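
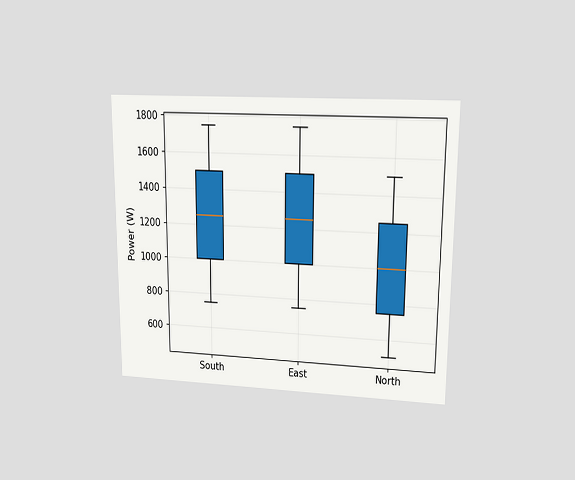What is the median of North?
1000W

The chart is viewed at a slight angle. The median line in the North box sits at 1000W.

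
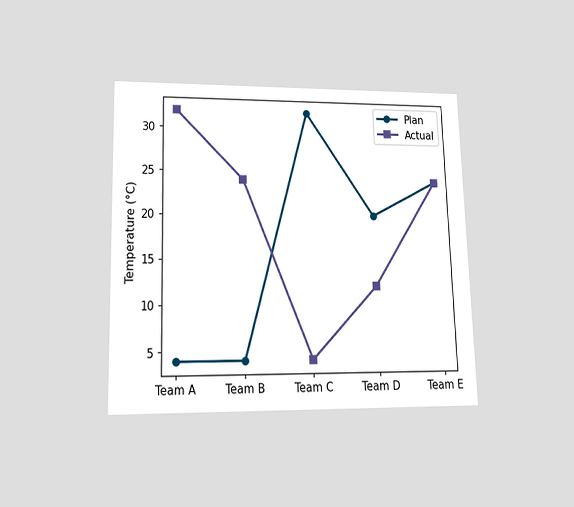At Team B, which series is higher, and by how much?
Actual, by 20°C

The chart is viewed slightly from below. At Team B, Actual sits above the other line by 20°C.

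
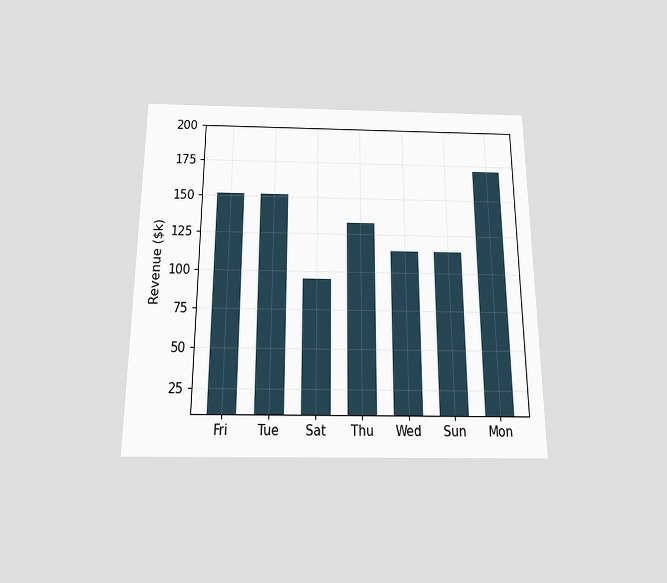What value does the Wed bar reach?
$114k

The chart is viewed slightly from below. Reading along the chart's y-axis, the Wed bar reaches $114k.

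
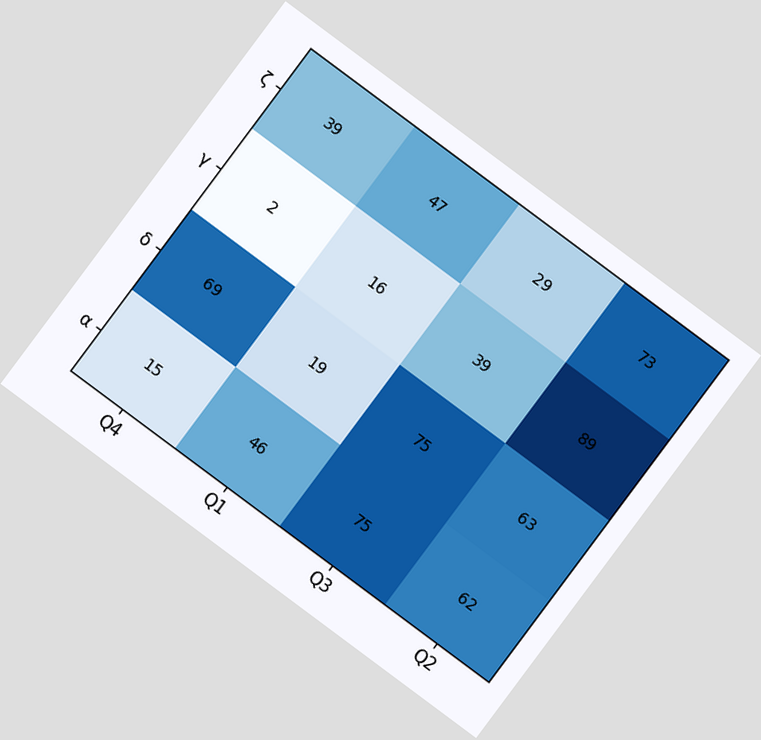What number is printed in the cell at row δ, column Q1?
The chart is tilted about 37° clockwise. The (δ, Q1) cell reads 19.

19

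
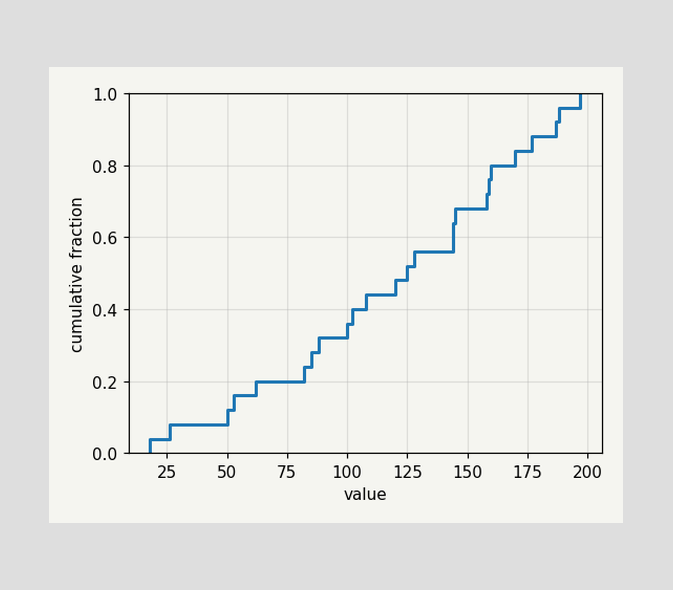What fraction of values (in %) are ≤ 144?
At x=144 the ECDF step is at 64%.

64%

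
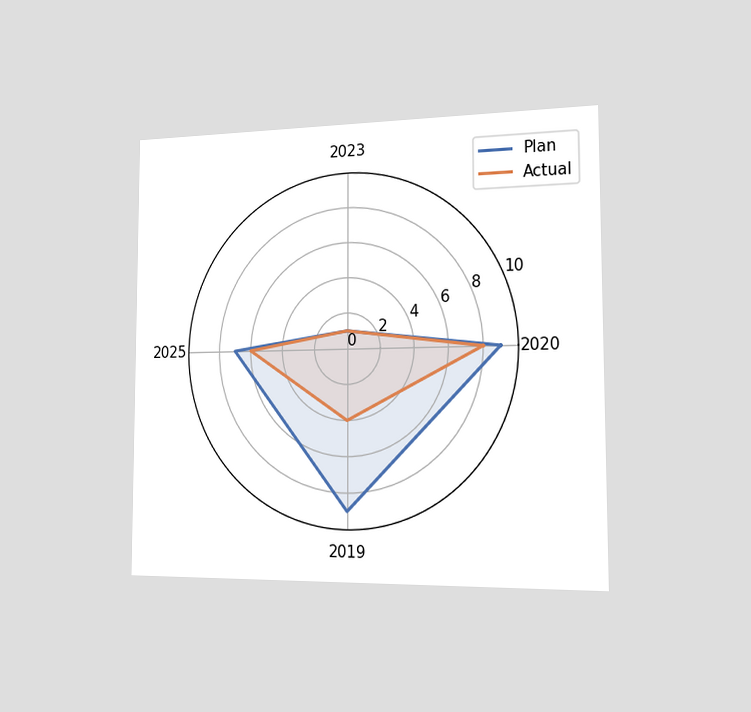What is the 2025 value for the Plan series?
The chart is viewed slightly from the right. On the 2025 axis, Plan reaches 7.

7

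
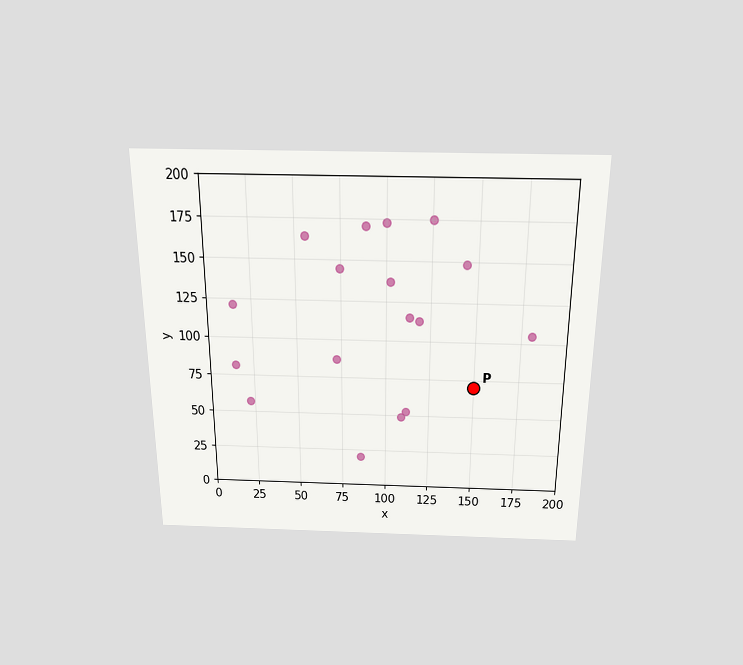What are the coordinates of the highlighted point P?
The chart is viewed slightly from above. Following the gridlines from P to each axis, P sits at (150, 70).

(150, 70)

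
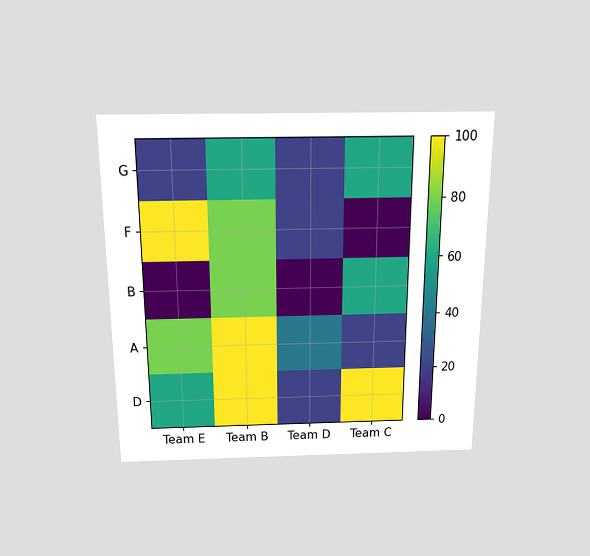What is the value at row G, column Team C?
The chart is viewed slightly from above. Matching cell (G, Team C) against the colorbar gives 60.

60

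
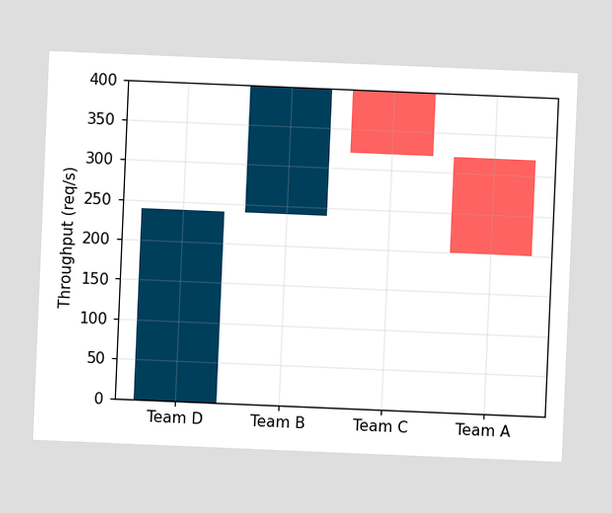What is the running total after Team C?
320req/s

The chart is tilted about 2° clockwise. After Team C the running total reaches 320req/s.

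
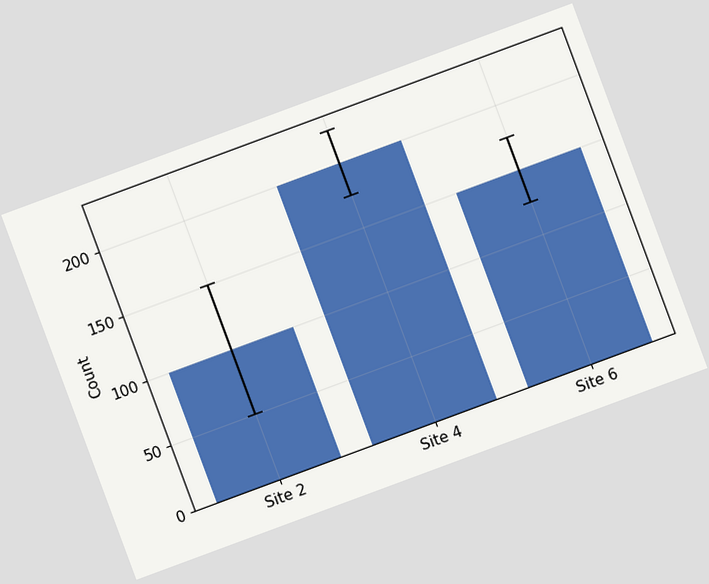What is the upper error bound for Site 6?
The chart is tilted about 20° counter-clockwise. The Site 6 bar's upper whisker reaches 175.

175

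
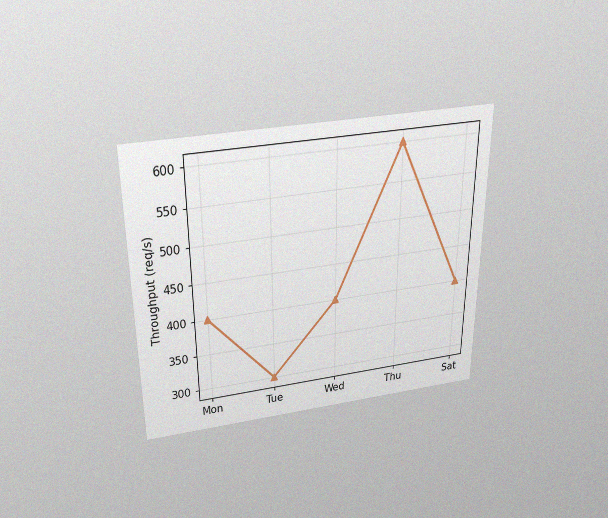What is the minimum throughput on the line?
The chart is viewed slightly from above, with some photo noise. The lowest point is at Tue, and reading across to the y-axis gives 300req/s.

300req/s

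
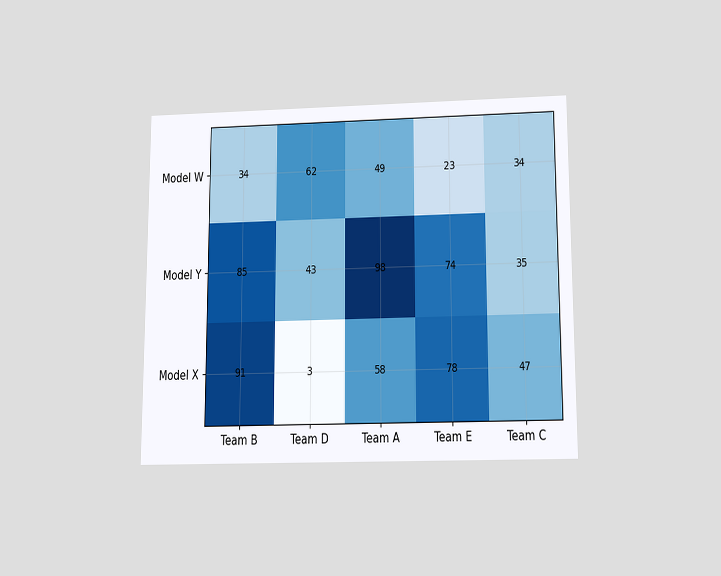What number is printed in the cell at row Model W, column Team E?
The chart is viewed slightly from below. The (Model W, Team E) cell reads 23.

23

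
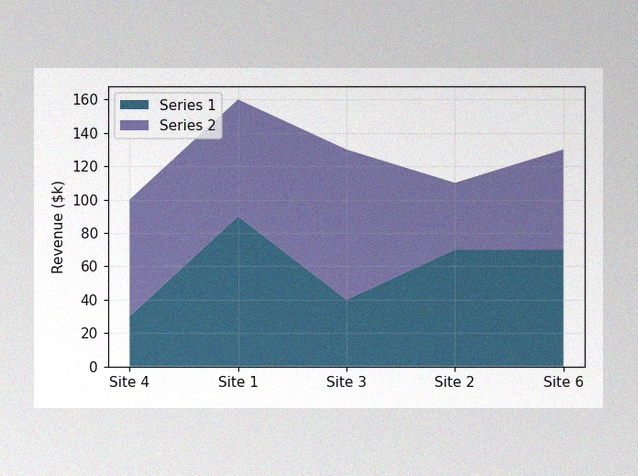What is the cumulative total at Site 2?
The image has some photo noise and uneven lighting. The stacked total at Site 2 reaches $110k.

$110k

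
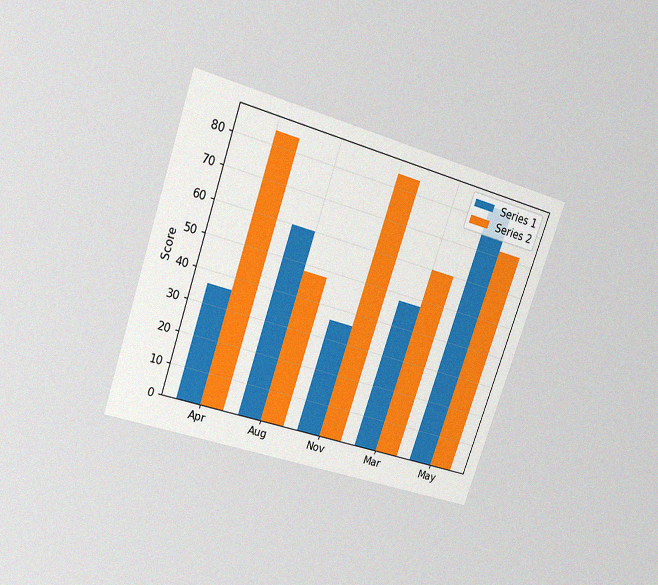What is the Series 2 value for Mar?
60

The chart is tilted about 19° clockwise and viewed at a slight angle, with some photo noise. The Series 2 bar at Mar reaches 60 on the y-axis.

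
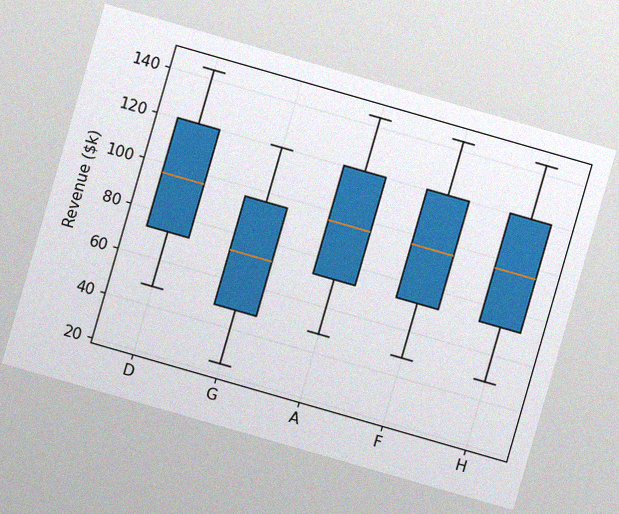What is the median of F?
The chart is tilted about 16° clockwise, with some photo noise. The median line in the F box sits at $96k.

$96k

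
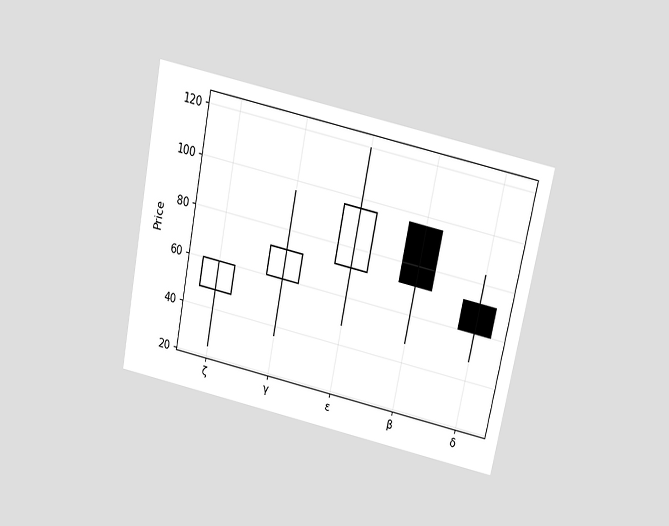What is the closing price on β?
72

The chart is tilted about 12° clockwise and viewed slightly from above. The β candle closes at 72.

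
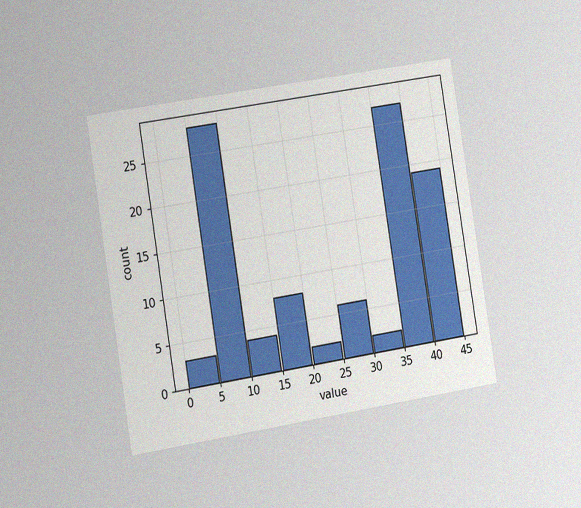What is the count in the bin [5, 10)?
The chart is tilted about 9° counter-clockwise and viewed slightly from the left, with some photo noise. The [5, 10) bin has height 28.

28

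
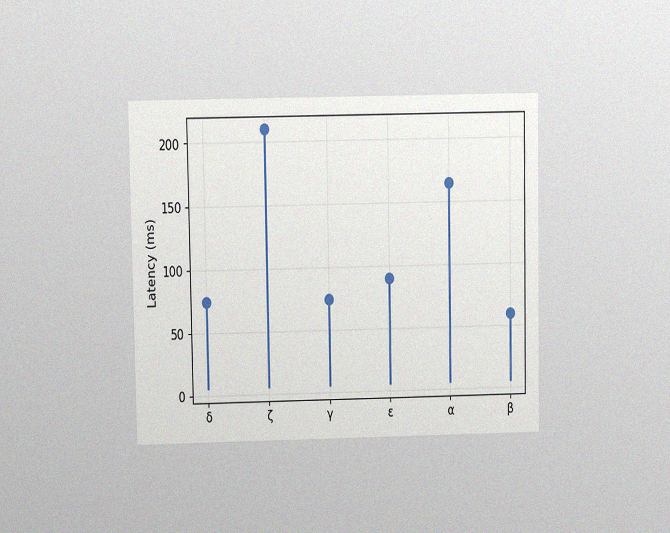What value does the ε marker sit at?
The chart is viewed at a slight angle, with some photo noise. The ε marker sits at 90ms.

90ms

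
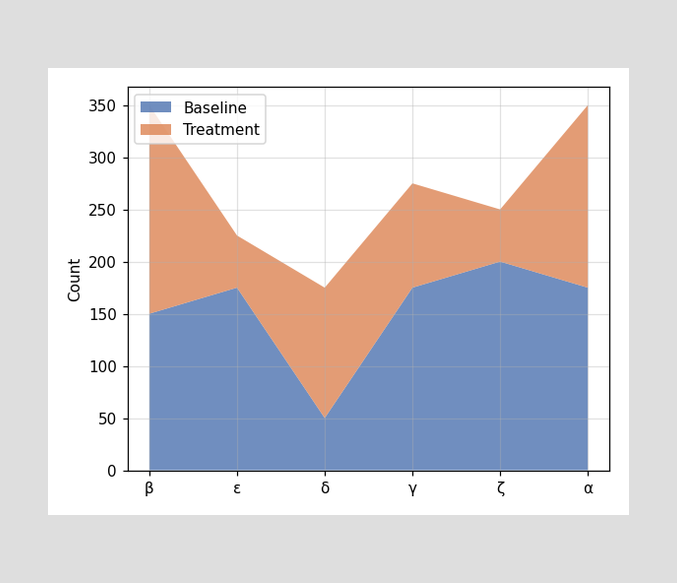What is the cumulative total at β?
350

The stacked total at β reaches 350.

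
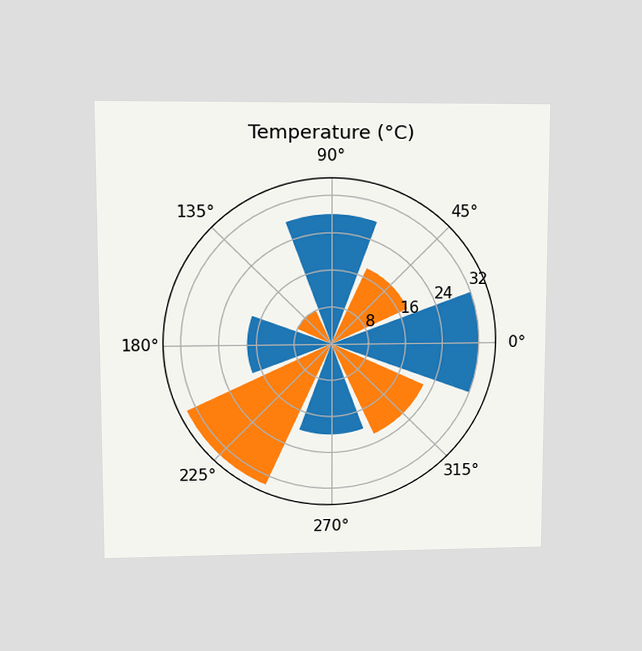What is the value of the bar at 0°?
The chart is viewed at a slight angle. The bar at 0° reaches 32°C on the radial axis.

32°C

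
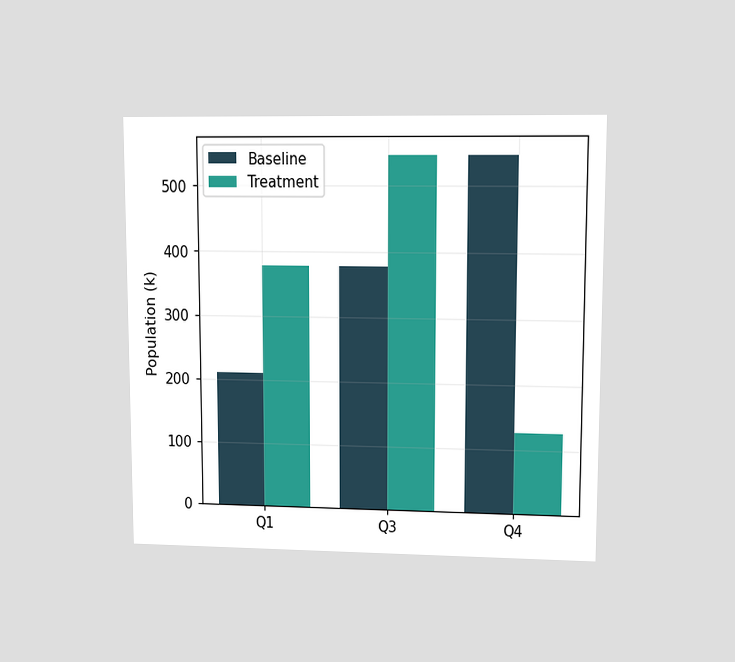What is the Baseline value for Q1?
The chart is viewed at a slight angle. The Baseline bar at Q1 reaches 210k on the y-axis.

210k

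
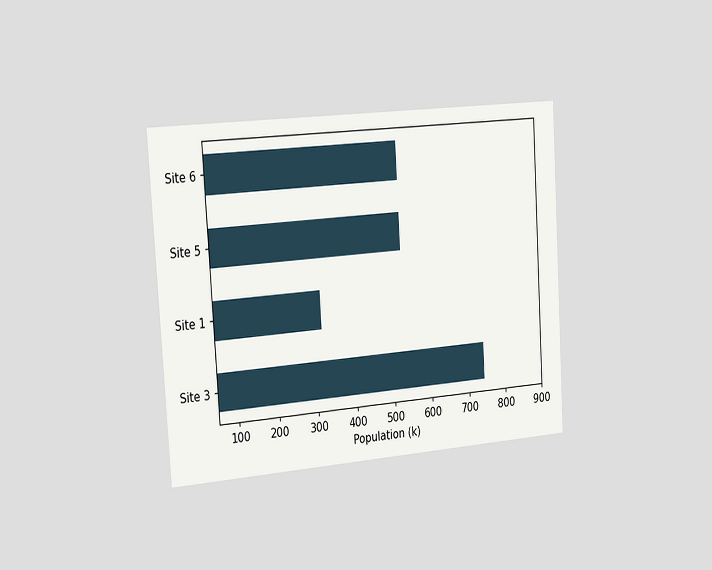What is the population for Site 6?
The chart is tilted about 4° counter-clockwise and viewed slightly from the left. Reading along the chart's x-axis, the Site 6 bar reaches 530k.

530k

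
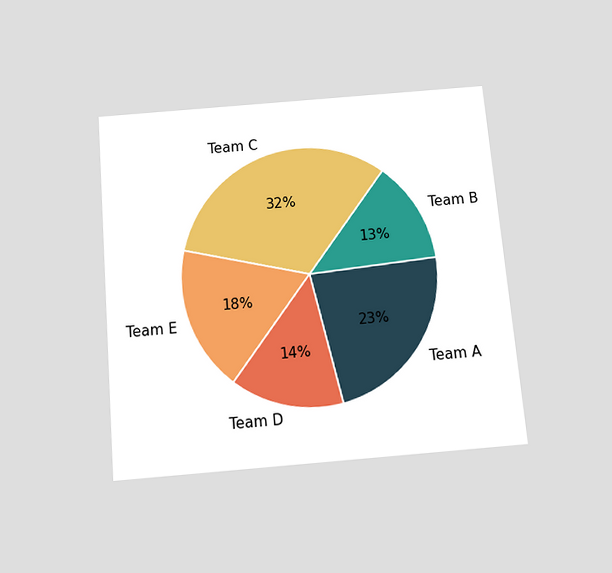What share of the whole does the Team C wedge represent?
32%

The chart is tilted about 5° counter-clockwise and viewed slightly from below. The Team C slice takes up 32% of the pie.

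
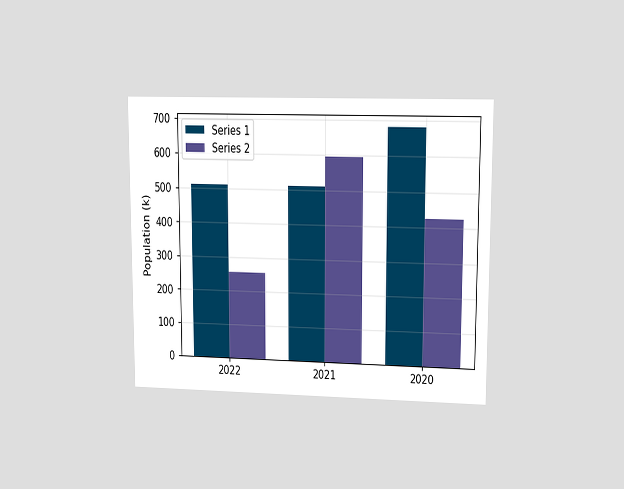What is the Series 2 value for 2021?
595k

The chart is viewed at a slight angle. The Series 2 bar at 2021 reaches 595k on the y-axis.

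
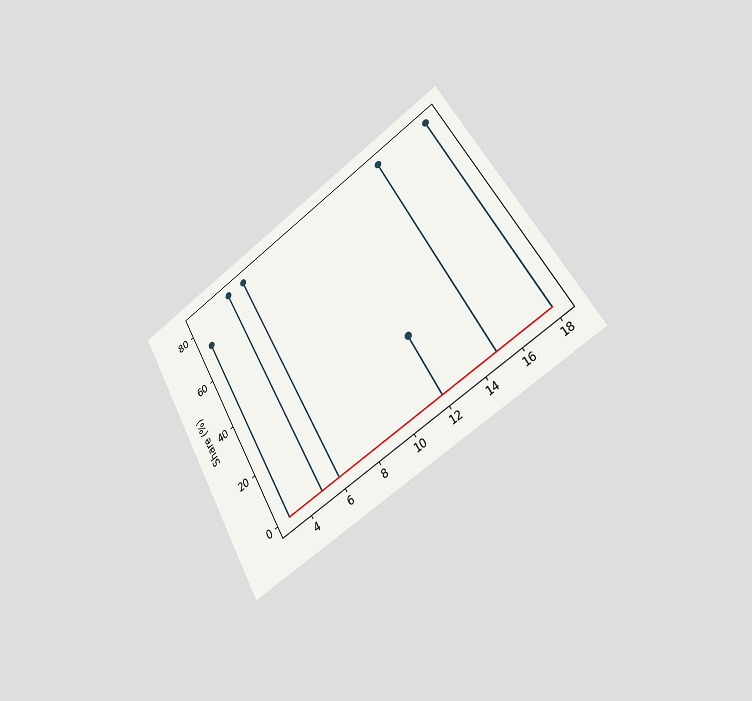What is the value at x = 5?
84%

The chart is tilted about 30° counter-clockwise and viewed slightly from the right. The stem at x=5 reaches 84%.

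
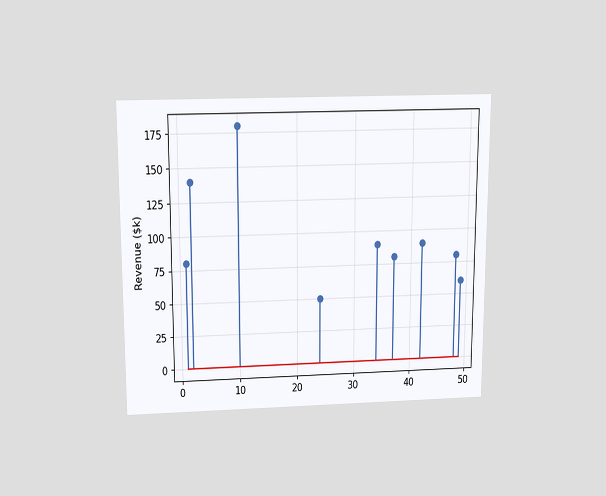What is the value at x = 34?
The chart is viewed slightly from above. The stem at x=34 reaches $90k.

$90k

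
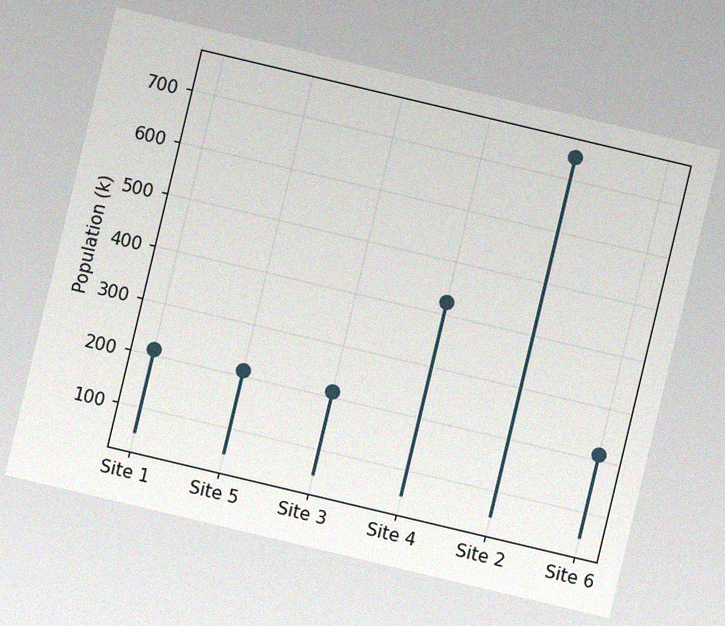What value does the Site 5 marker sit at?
The chart is tilted about 13° clockwise, with some photo noise. The Site 5 marker sits at 212k.

212k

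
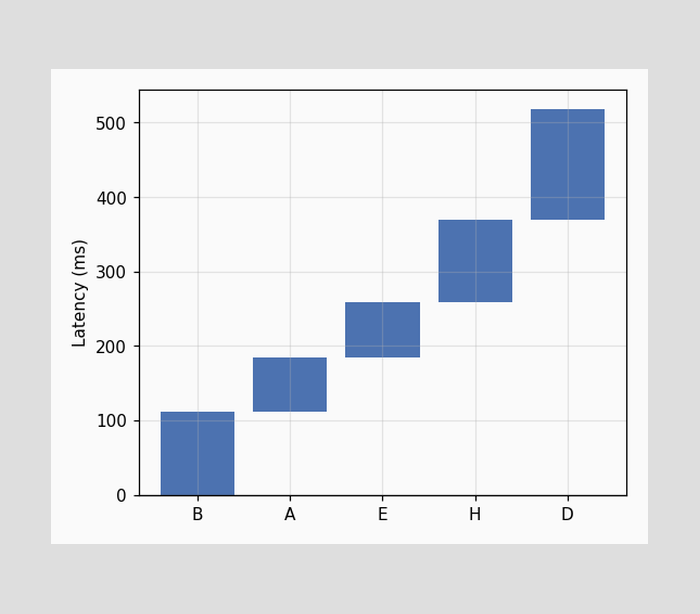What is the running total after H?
370ms

After H the running total reaches 370ms.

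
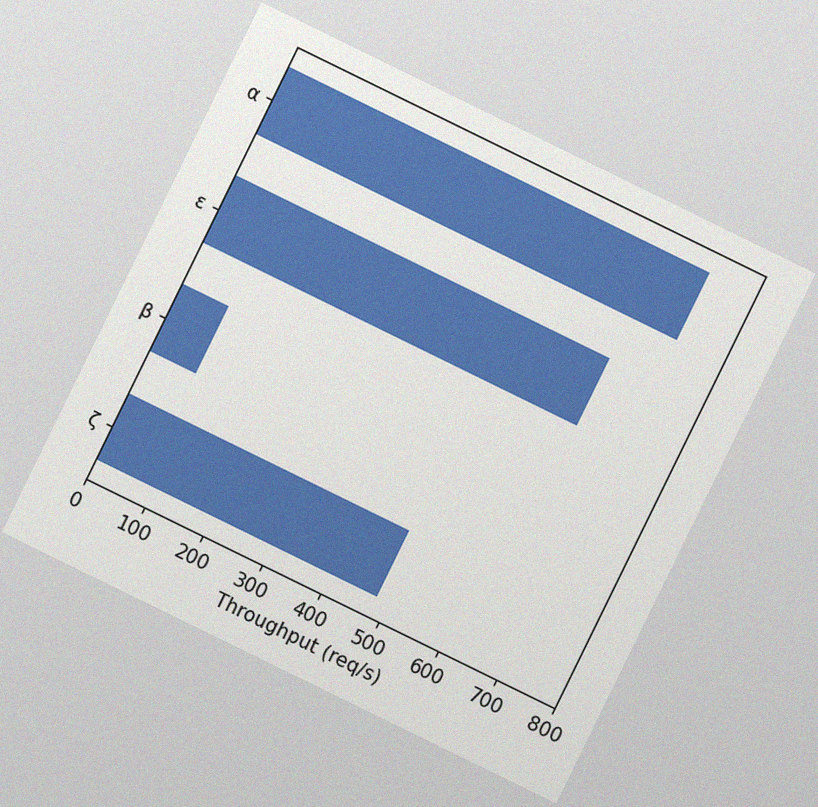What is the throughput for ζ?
The chart is tilted about 26° clockwise, with some photo noise. Reading along the chart's x-axis, the ζ bar reaches 480req/s.

480req/s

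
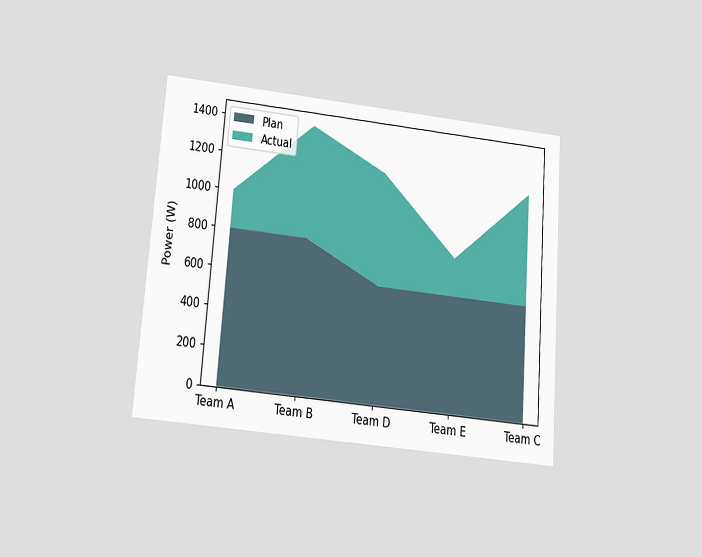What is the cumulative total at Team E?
The chart is tilted about 4° clockwise and viewed slightly from below. The stacked total at Team E reaches 800W.

800W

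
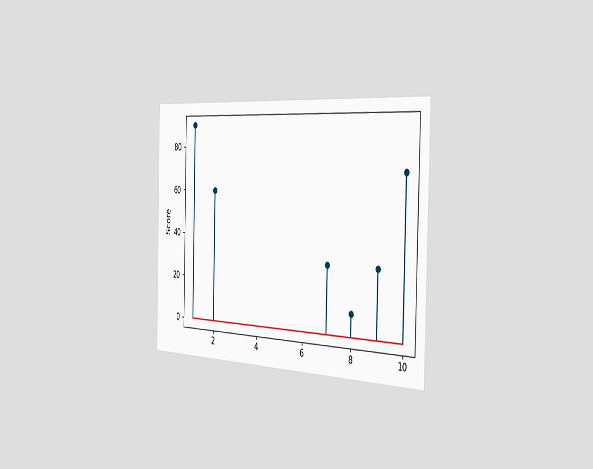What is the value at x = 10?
70

The chart is viewed slightly from the right. The stem at x=10 reaches 70.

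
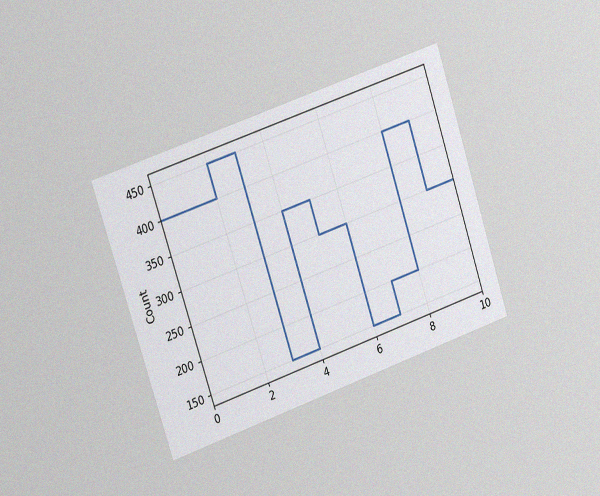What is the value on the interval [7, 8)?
200

The chart is tilted about 18° counter-clockwise and viewed slightly from the left, with some photo noise. On [7, 8) the step sits at 200.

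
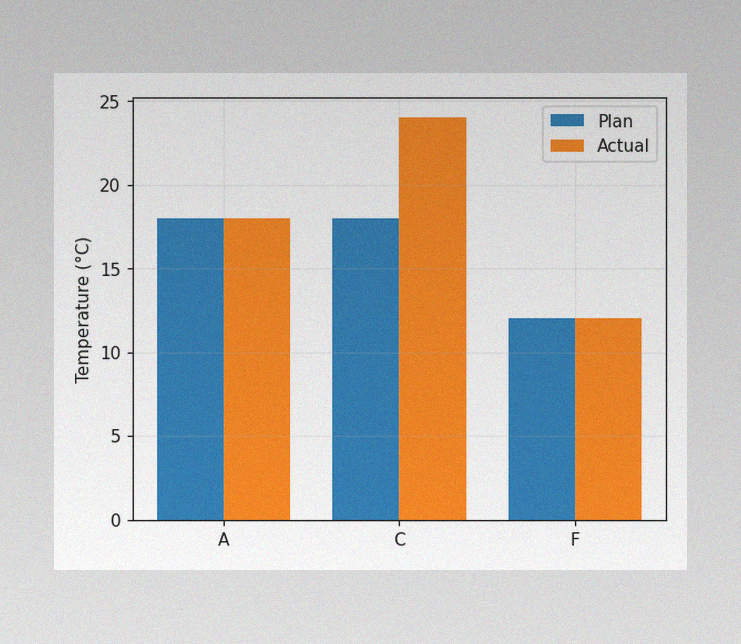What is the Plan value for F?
12°C

The image has some photo noise and uneven lighting. The Plan bar at F reaches 12°C on the y-axis.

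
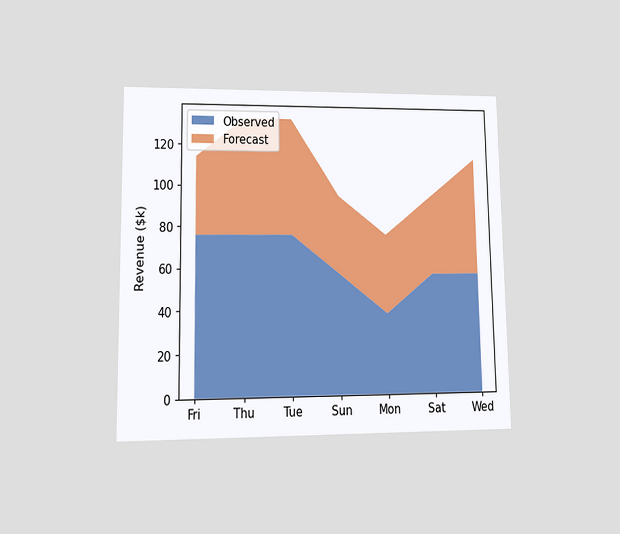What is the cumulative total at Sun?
$95k

The chart is viewed at a slight angle. The stacked total at Sun reaches $95k.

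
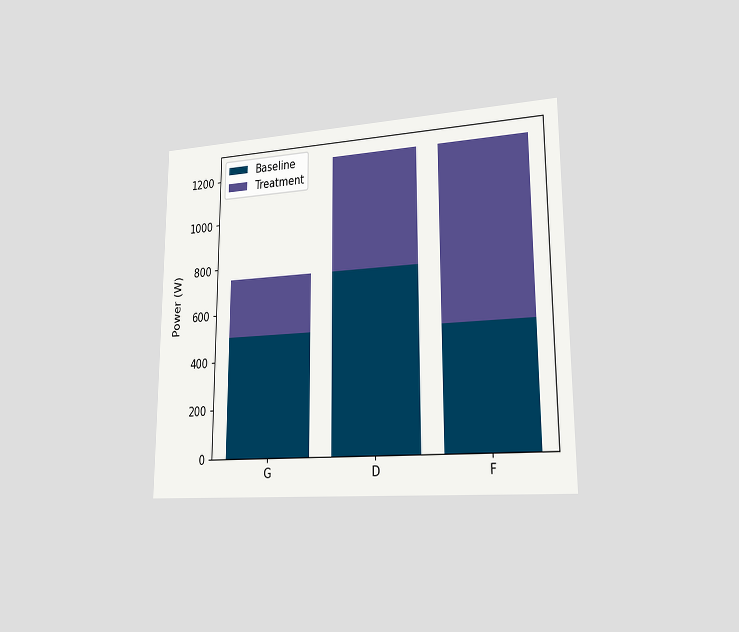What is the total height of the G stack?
The chart is viewed slightly from the right. The G stack's top reaches 750W on the y-axis.

750W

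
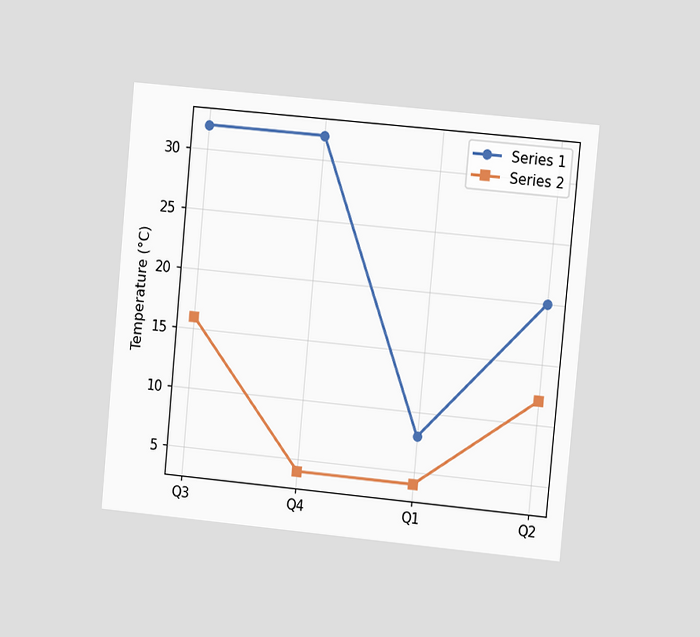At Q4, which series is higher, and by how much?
The chart is tilted about 5° clockwise and viewed at a slight angle. At Q4, Series 1 sits above the other line by 28°C.

Series 1, by 28°C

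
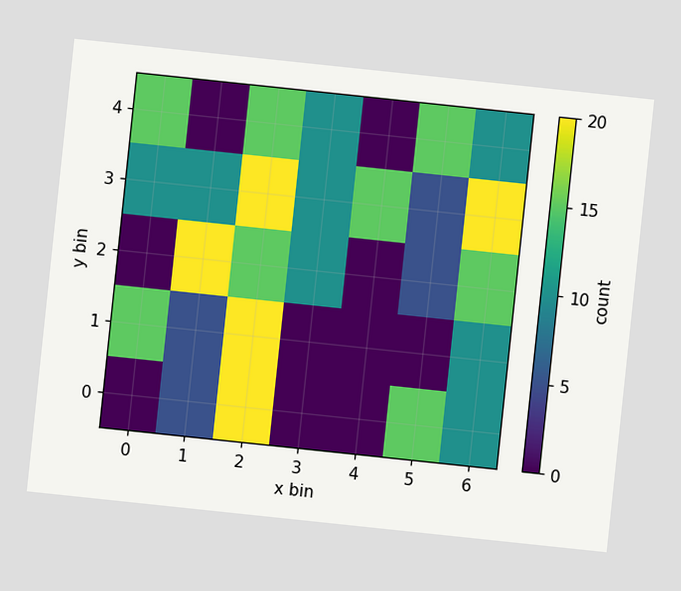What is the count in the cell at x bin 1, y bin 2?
The chart is tilted about 6° clockwise. Matching the cell (1, 2) against the colorbar gives 20.

20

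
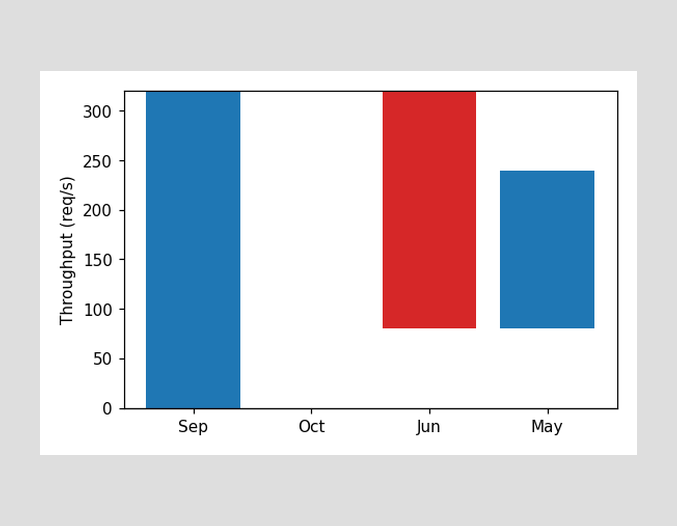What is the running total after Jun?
After Jun the running total reaches 80req/s.

80req/s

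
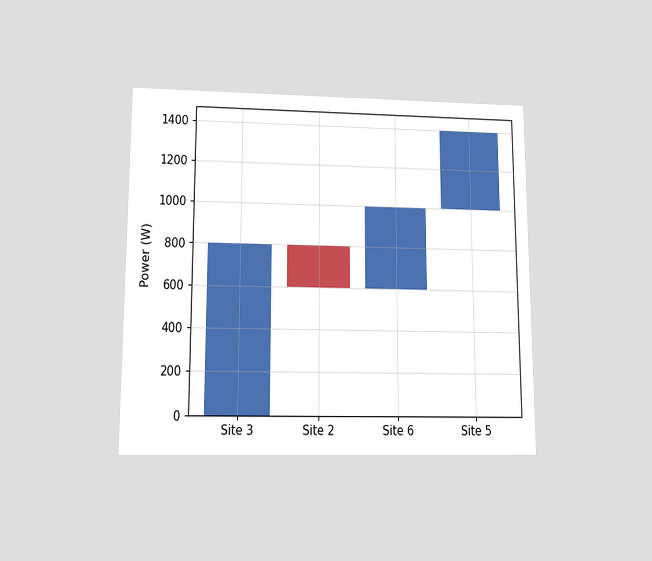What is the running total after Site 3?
800W

The chart is viewed slightly from below. After Site 3 the running total reaches 800W.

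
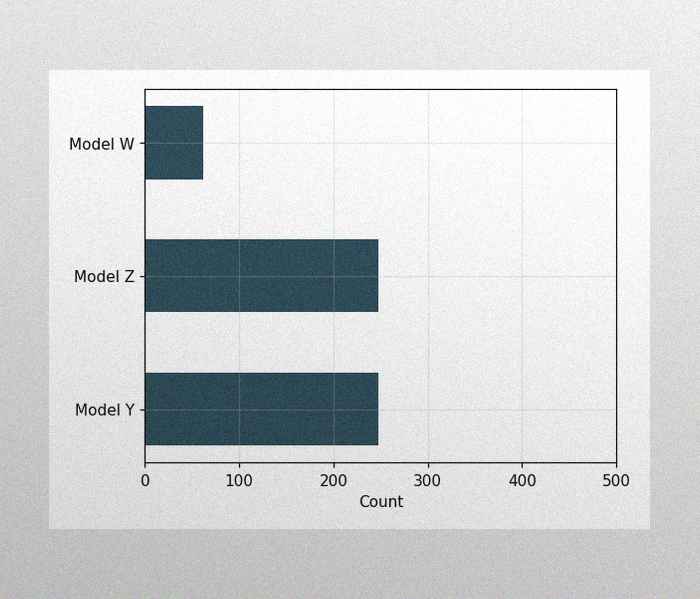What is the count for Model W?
62

The image has some photo noise and uneven lighting. Reading along the chart's x-axis, the Model W bar reaches 62.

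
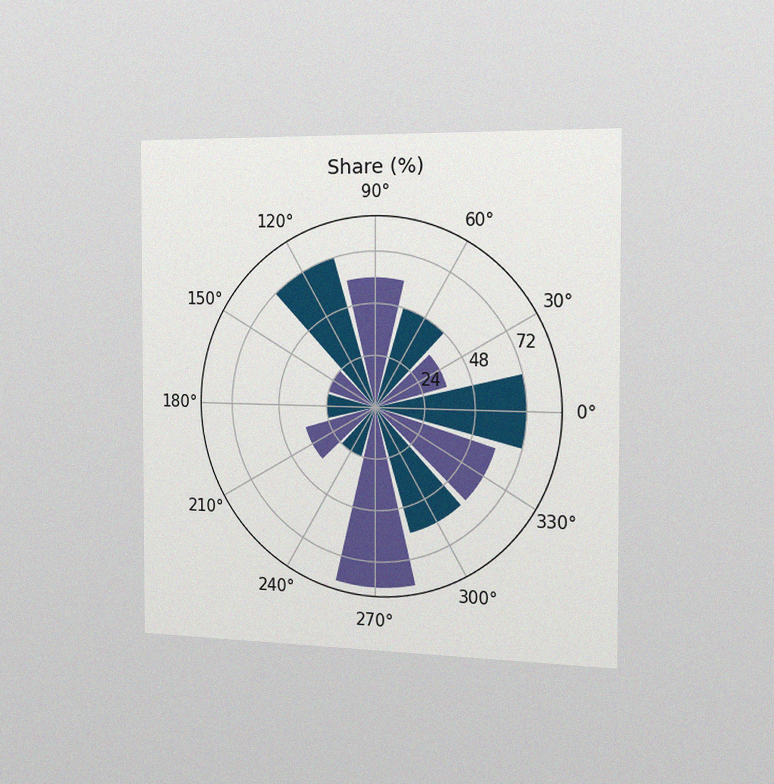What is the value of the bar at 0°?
The chart is viewed slightly from the right, with some photo noise. The bar at 0° reaches 72% on the radial axis.

72%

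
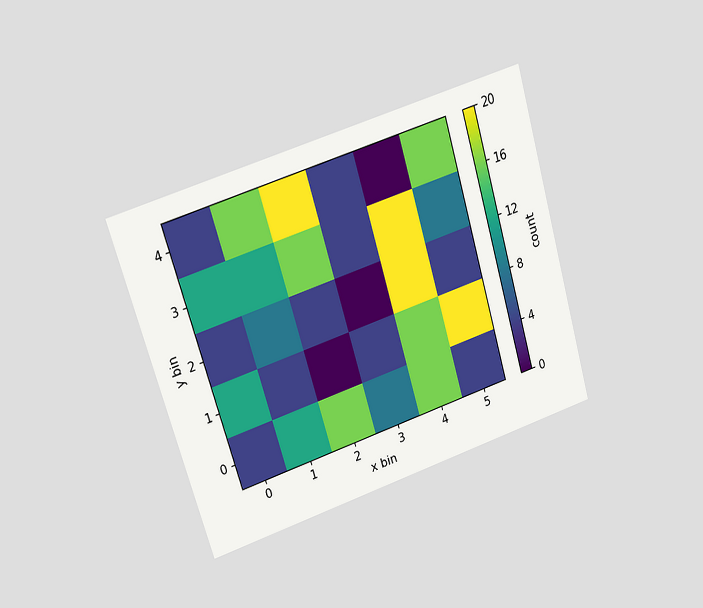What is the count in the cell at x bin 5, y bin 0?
4

The chart is tilted about 17° counter-clockwise and viewed at a slight angle. Matching the cell (5, 0) against the colorbar gives 4.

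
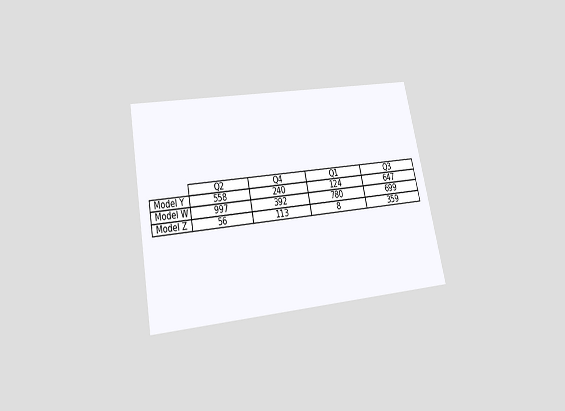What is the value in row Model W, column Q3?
The chart is tilted about 11° counter-clockwise and viewed slightly from below. The (Model W, Q3) cell reads 699.

699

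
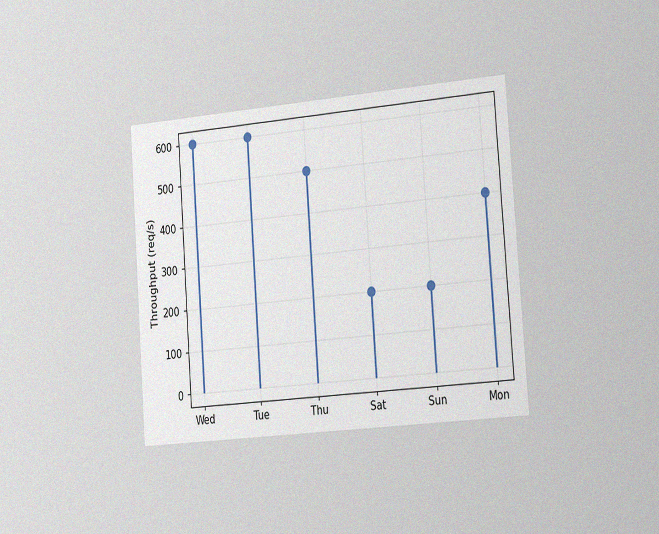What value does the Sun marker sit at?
The chart is tilted about 4° counter-clockwise and viewed slightly from the right, with some photo noise. The Sun marker sits at 200req/s.

200req/s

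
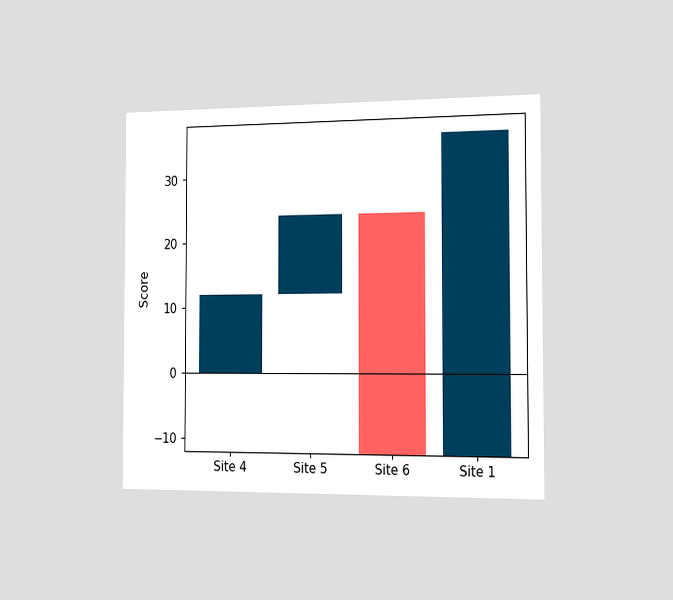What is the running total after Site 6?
The chart is viewed slightly from the right. After Site 6 the running total reaches -12.

-12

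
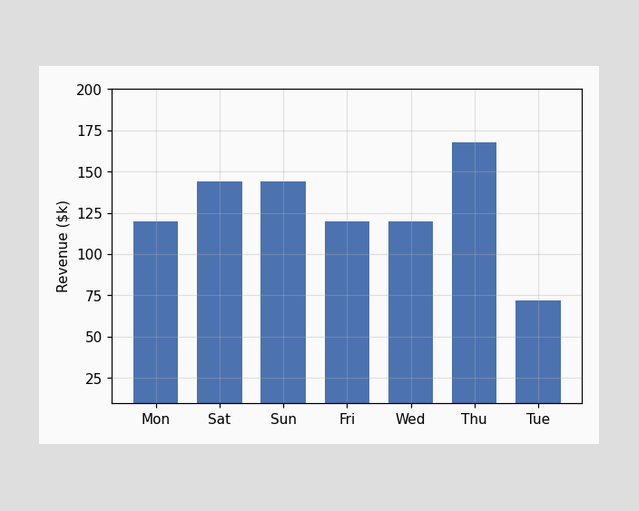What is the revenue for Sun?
Reading along the chart's y-axis, the Sun bar reaches $144k.

$144k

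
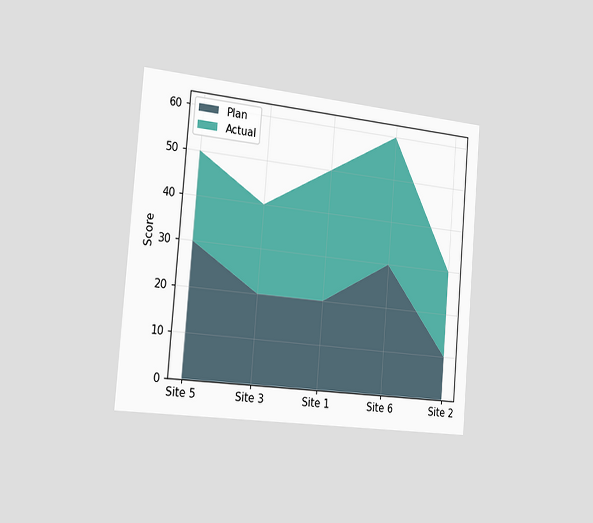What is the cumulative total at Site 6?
60

The chart is tilted about 5° clockwise and viewed slightly from the left. The stacked total at Site 6 reaches 60.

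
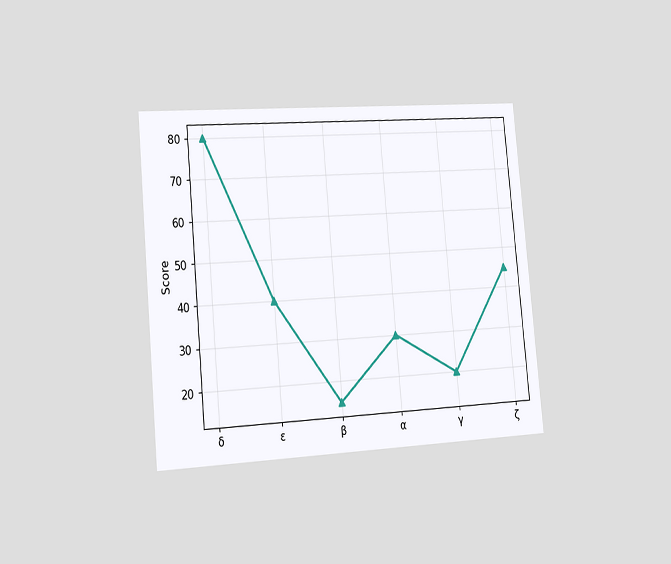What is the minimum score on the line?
The chart is tilted about 5° counter-clockwise and viewed slightly from the left. The lowest point is at β, and reading across to the y-axis gives 15.

15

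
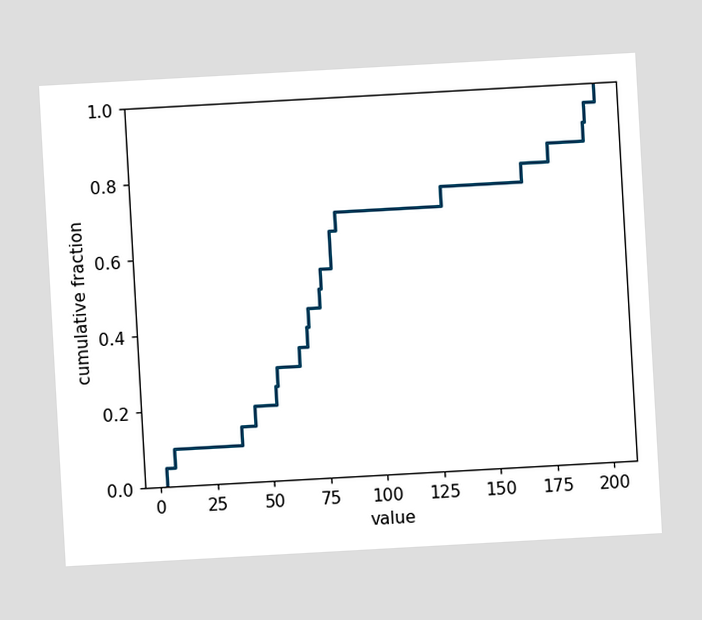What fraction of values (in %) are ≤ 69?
The chart is tilted about 3° counter-clockwise. At x=69 the ECDF step is at 45%.

45%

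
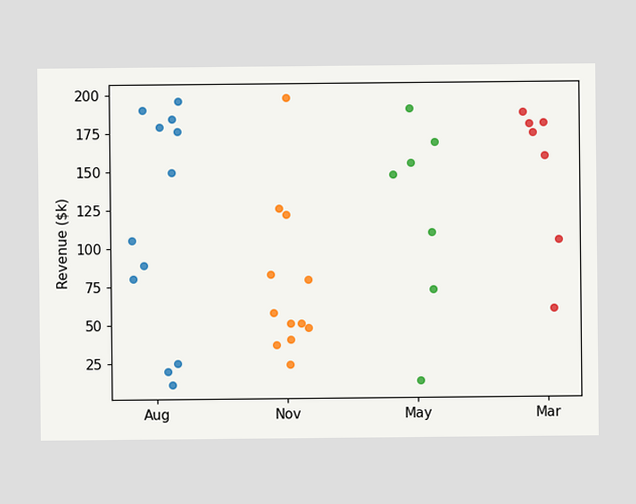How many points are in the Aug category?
12

Counting the markers in the Aug column gives 12.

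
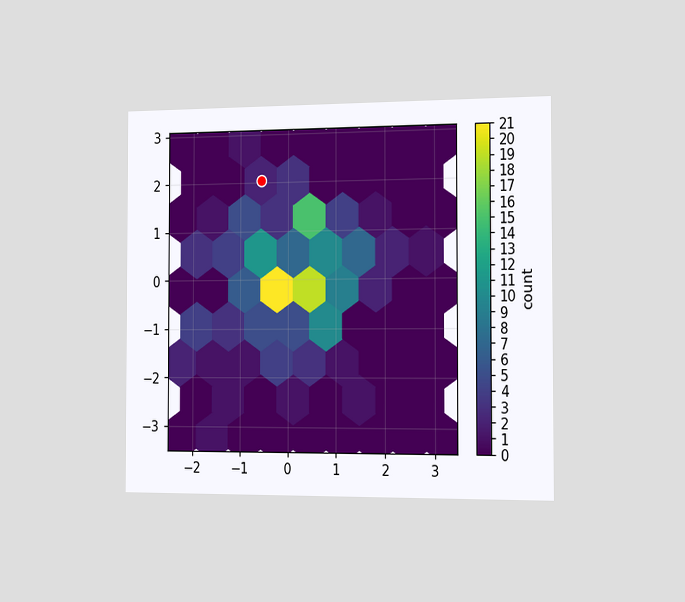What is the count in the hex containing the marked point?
2

The chart is viewed slightly from the right. The marked hex reads 2 on the colorbar.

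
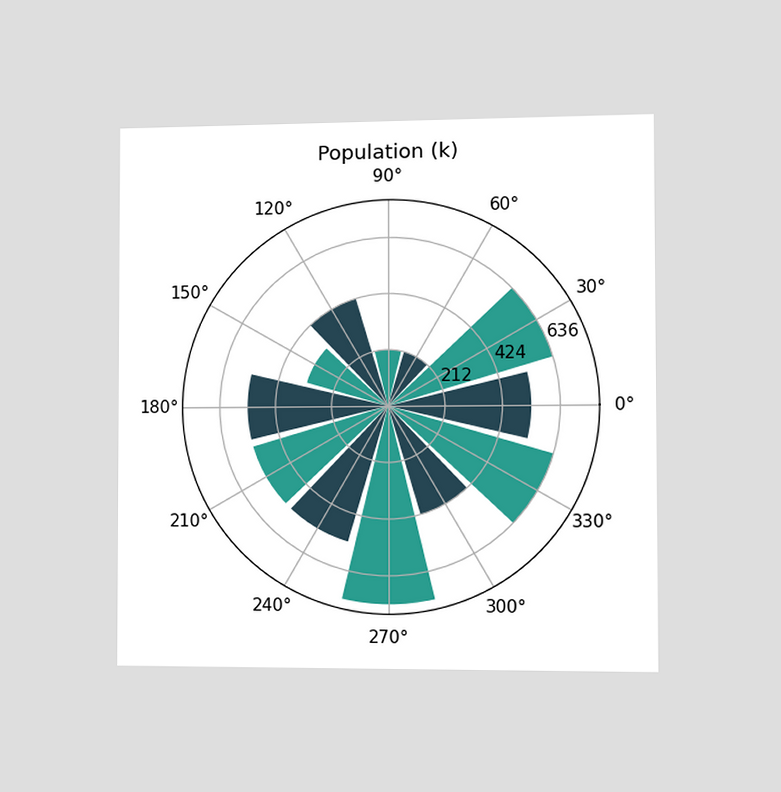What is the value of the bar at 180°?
530k

The chart is viewed slightly from the right. The bar at 180° reaches 530k on the radial axis.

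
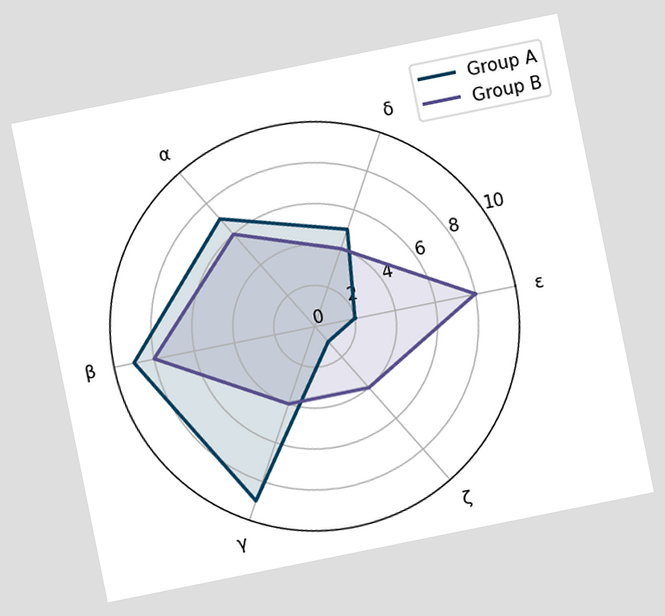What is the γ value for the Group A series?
The chart is tilted about 11° counter-clockwise. On the γ axis, Group A reaches 9.

9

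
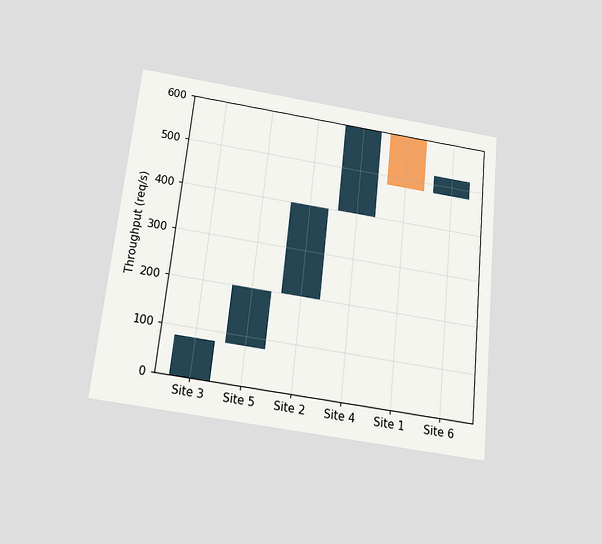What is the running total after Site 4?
600req/s

The chart is tilted about 6° clockwise and viewed slightly from below. After Site 4 the running total reaches 600req/s.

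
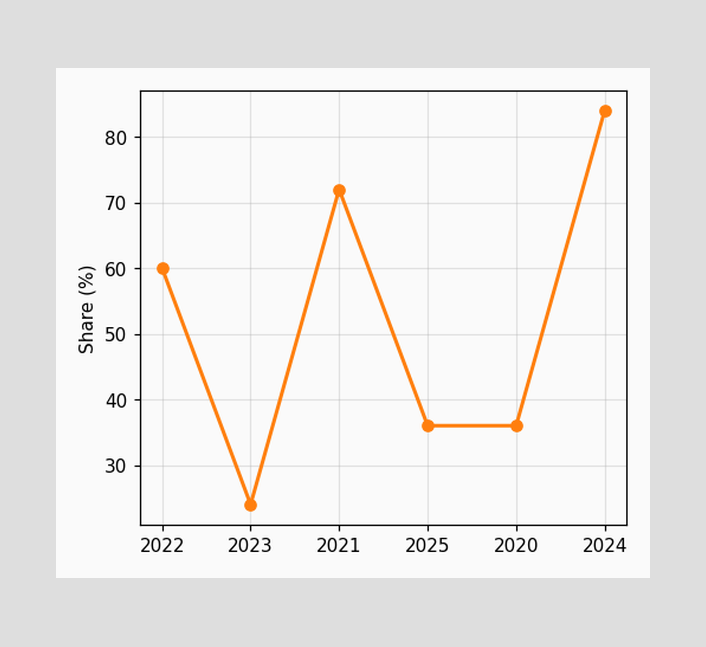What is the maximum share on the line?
The highest point is at 2024, and reading across to the y-axis gives 84%.

84%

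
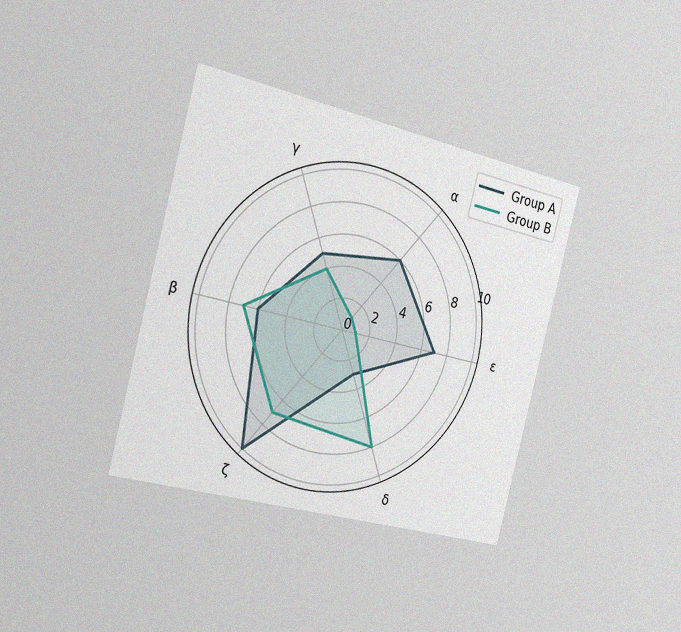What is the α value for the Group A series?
6

The chart is tilted about 14° clockwise and viewed slightly from the left, with some photo noise. On the α axis, Group A reaches 6.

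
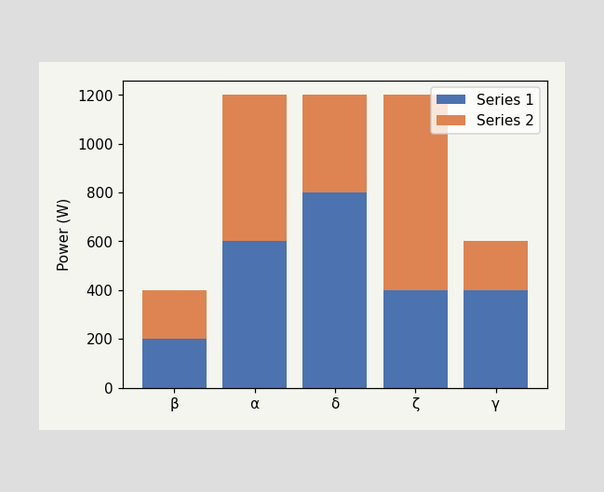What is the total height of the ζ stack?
The ζ stack's top reaches 1200W on the y-axis.

1200W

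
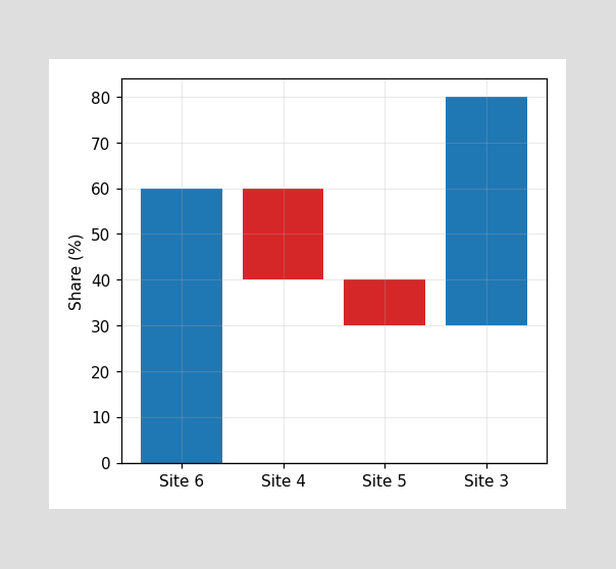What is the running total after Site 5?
After Site 5 the running total reaches 30%.

30%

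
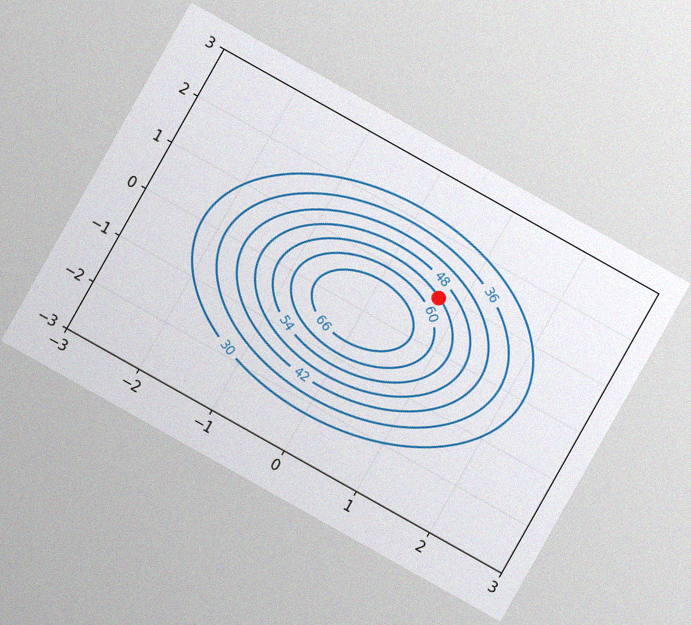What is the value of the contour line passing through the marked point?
54

The chart is tilted about 29° clockwise, with some photo noise. The marked point sits on the contour labelled 54.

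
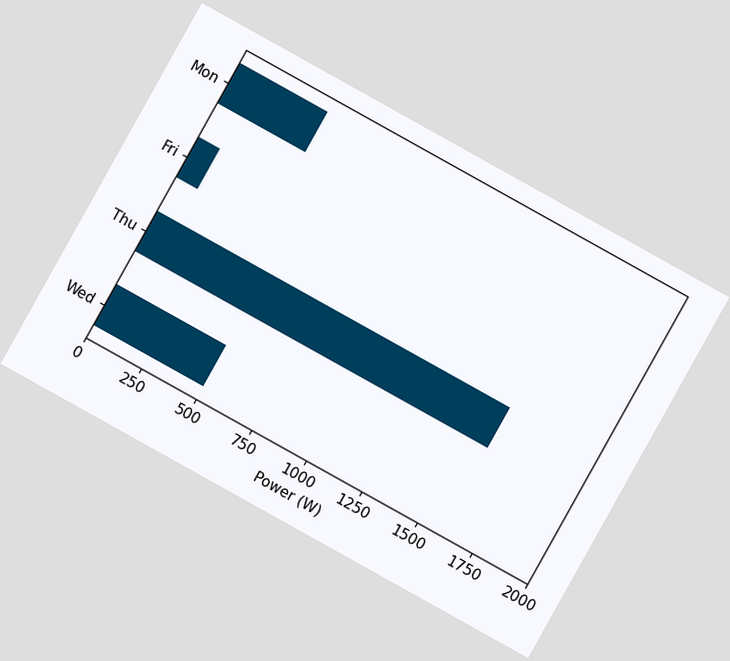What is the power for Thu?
The chart is tilted about 29° clockwise. Reading along the chart's x-axis, the Thu bar reaches 1600W.

1600W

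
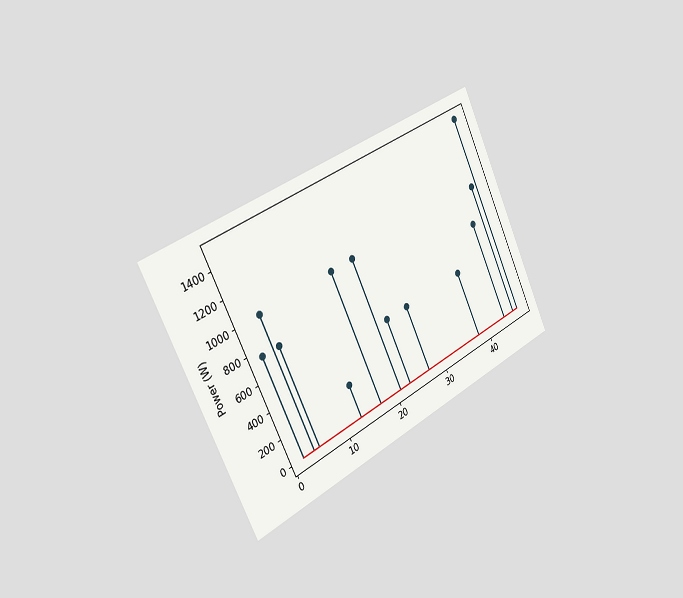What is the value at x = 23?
500W

The chart is tilted about 26° counter-clockwise and viewed slightly from the left. The stem at x=23 reaches 500W.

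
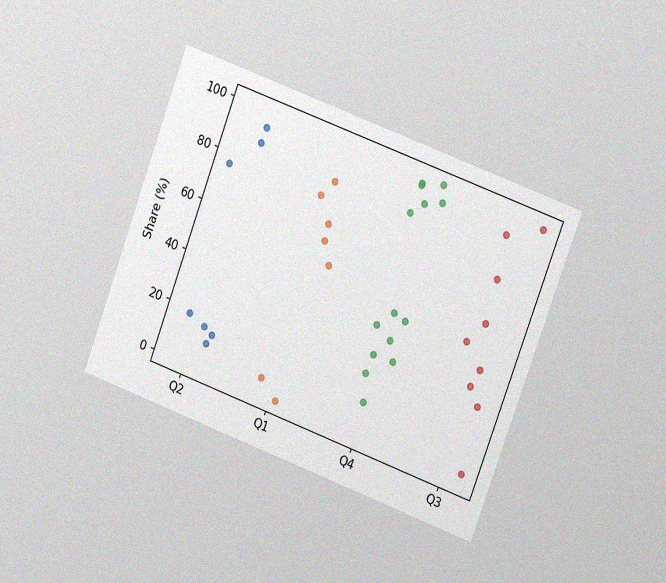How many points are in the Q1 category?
The chart is tilted about 20° clockwise and viewed slightly from the right, with some photo noise. Counting the markers in the Q1 column gives 7.

7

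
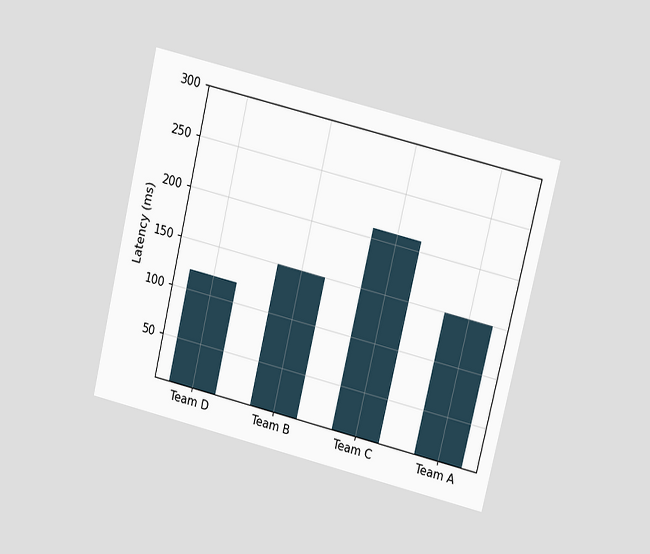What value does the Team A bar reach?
The chart is tilted about 13° clockwise and viewed at a slight angle. Reading along the chart's y-axis, the Team A bar reaches 150ms.

150ms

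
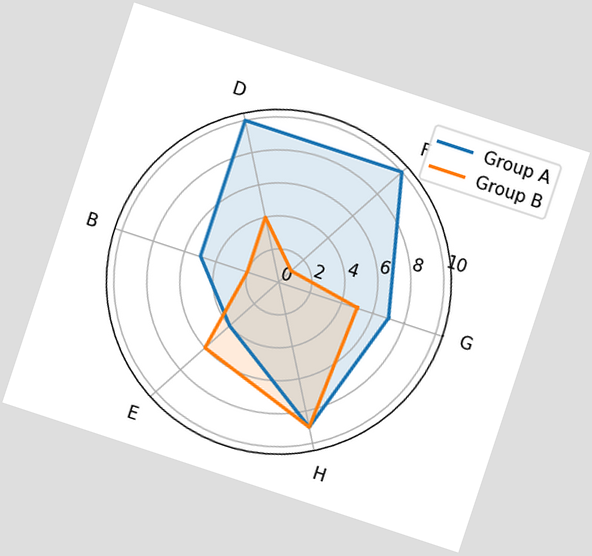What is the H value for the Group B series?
The chart is tilted about 18° clockwise. On the H axis, Group B reaches 9.

9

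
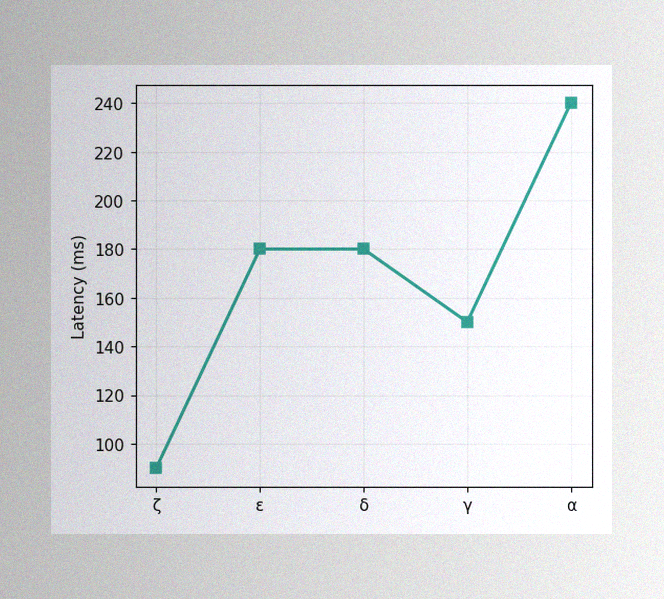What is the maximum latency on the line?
240ms

The image has some photo noise and uneven lighting. The highest point is at α, and reading across to the y-axis gives 240ms.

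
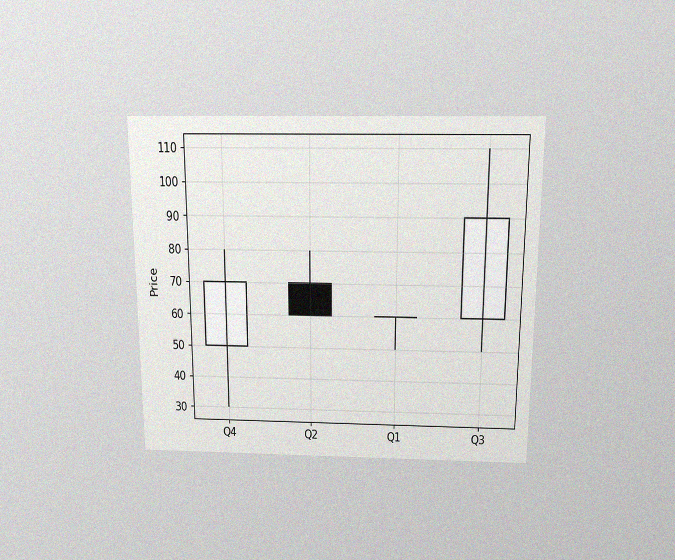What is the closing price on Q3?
90

The chart is viewed slightly from above, with some photo noise. The Q3 candle closes at 90.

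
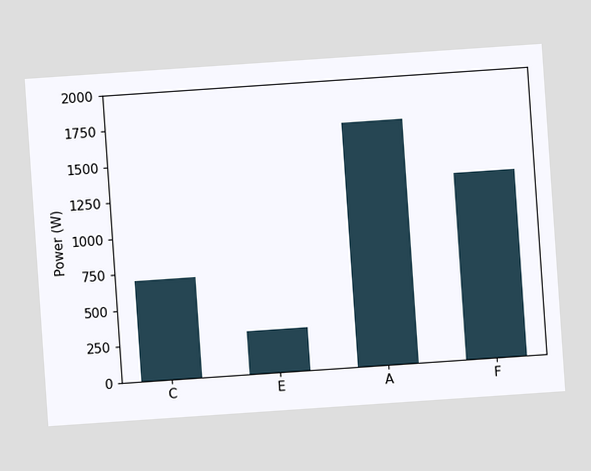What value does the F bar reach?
The chart is tilted about 4° counter-clockwise. Reading along the chart's y-axis, the F bar reaches 1300W.

1300W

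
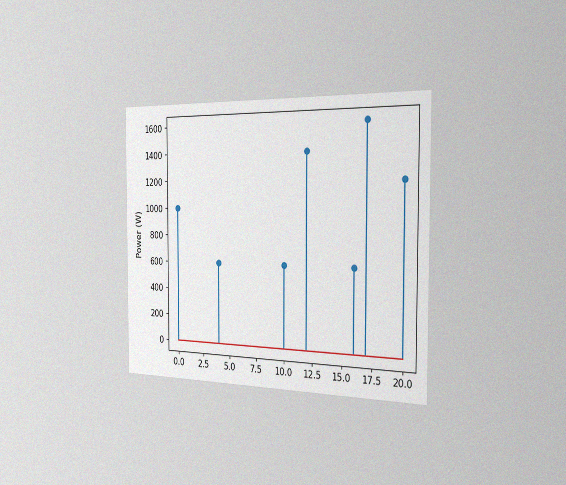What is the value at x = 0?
1000W

The chart is viewed slightly from the right, with some photo noise. The stem at x=0 reaches 1000W.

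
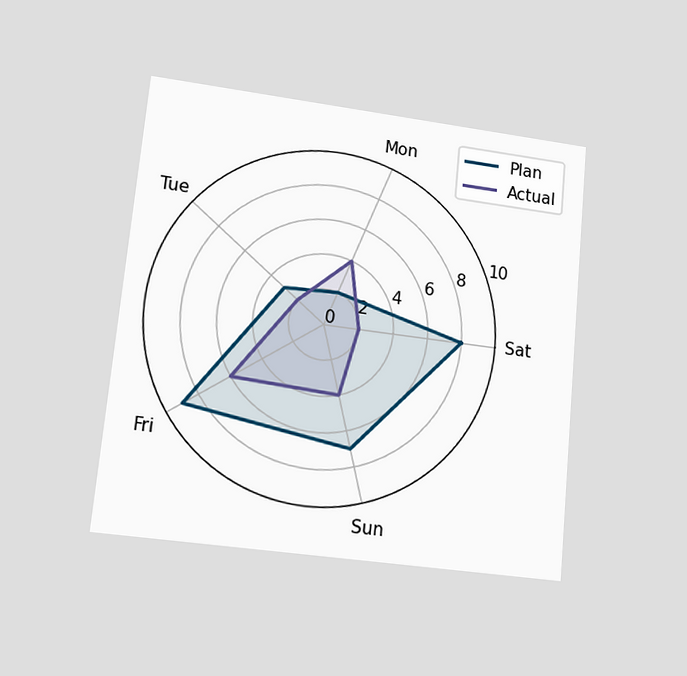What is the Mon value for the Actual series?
The chart is tilted about 6° clockwise and viewed at a slight angle. On the Mon axis, Actual reaches 4.

4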